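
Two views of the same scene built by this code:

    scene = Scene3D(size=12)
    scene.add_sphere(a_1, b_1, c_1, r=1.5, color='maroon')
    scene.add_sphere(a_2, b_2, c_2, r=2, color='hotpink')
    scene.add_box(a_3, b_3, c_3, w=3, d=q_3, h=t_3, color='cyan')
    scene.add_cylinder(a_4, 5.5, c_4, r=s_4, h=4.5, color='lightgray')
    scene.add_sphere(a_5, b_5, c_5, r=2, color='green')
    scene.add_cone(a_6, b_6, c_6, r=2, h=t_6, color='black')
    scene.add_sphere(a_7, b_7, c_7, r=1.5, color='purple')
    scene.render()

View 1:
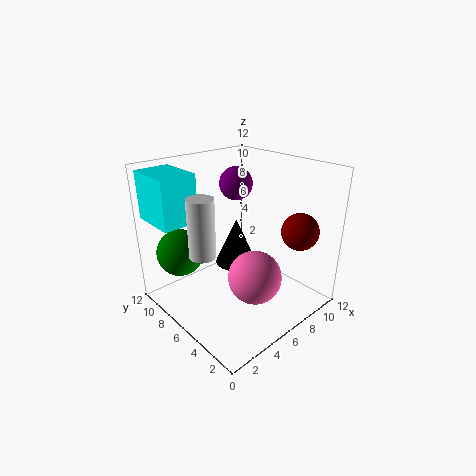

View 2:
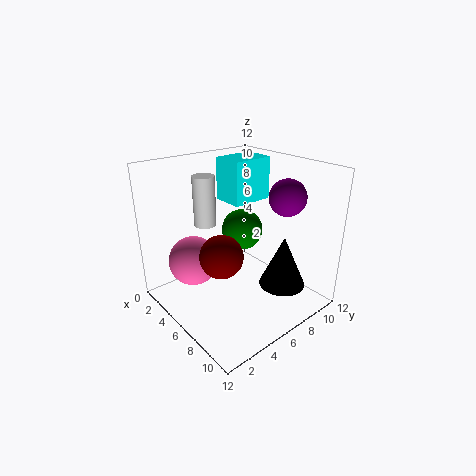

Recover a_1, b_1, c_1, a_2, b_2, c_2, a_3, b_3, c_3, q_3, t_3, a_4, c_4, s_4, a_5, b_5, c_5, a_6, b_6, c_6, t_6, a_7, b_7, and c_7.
a_1 = 9; b_1 = 2; c_1 = 7; a_2 = 4.5; b_2 = 2.5; c_2 = 4.5; a_3 = 0.5; b_3 = 8; c_3 = 7.5; q_3 = 4; t_3 = 4; a_4 = 2; c_4 = 6; s_4 = 1; a_5 = 2.5; b_5 = 9.5; c_5 = 4.5; a_6 = 8.5; b_6 = 9; c_6 = 1.5; t_6 = 4.5; a_7 = 8.5; b_7 = 9; c_7 = 9.5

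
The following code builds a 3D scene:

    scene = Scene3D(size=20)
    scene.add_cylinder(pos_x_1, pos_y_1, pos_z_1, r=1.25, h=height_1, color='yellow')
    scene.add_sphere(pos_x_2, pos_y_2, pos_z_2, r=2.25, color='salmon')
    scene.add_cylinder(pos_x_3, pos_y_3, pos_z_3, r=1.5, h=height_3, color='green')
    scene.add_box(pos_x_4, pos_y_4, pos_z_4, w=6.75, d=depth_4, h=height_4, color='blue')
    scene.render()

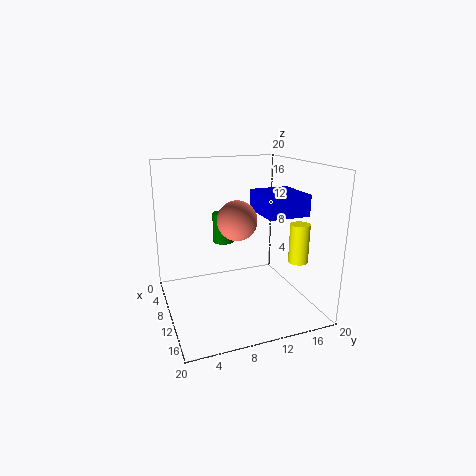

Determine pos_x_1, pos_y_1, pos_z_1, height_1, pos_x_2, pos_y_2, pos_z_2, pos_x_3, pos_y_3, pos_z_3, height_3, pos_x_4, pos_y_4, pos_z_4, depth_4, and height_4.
pos_x_1 = 16.5, pos_y_1 = 15.75, pos_z_1 = 8.25, height_1 = 5, pos_x_2 = 17, pos_y_2 = 7.25, pos_z_2 = 14.75, pos_x_3 = 7.25, pos_y_3 = 8.75, pos_z_3 = 8.75, height_3 = 4.25, pos_x_4 = 6.5, pos_y_4 = 13.25, pos_z_4 = 13, depth_4 = 6, height_4 = 3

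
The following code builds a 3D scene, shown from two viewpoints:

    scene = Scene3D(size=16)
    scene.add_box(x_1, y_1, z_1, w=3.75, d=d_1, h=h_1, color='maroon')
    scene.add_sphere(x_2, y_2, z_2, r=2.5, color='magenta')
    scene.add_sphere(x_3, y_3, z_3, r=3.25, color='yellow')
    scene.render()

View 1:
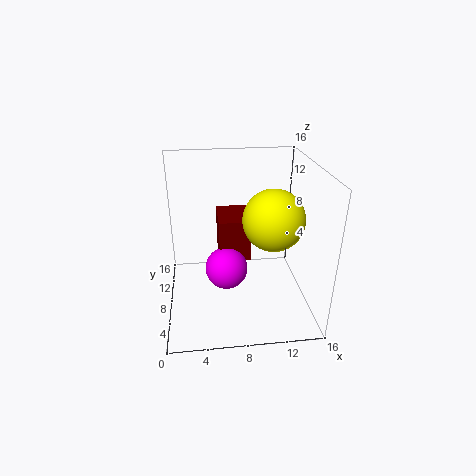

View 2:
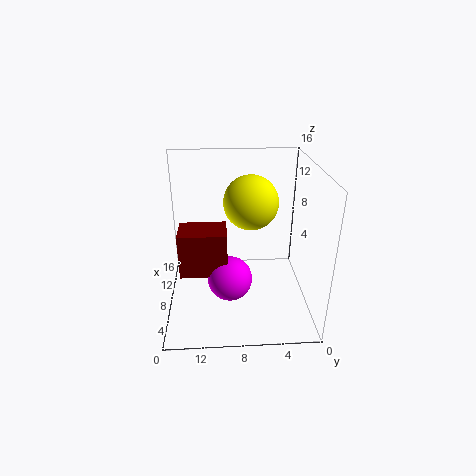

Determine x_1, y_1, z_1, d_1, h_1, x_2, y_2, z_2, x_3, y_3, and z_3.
x_1 = 6; y_1 = 9.25; z_1 = 4.25; d_1 = 5.25; h_1 = 5; x_2 = 6.75; y_2 = 9; z_2 = 3.5; x_3 = 11.5; y_3 = 6.25; z_3 = 10.75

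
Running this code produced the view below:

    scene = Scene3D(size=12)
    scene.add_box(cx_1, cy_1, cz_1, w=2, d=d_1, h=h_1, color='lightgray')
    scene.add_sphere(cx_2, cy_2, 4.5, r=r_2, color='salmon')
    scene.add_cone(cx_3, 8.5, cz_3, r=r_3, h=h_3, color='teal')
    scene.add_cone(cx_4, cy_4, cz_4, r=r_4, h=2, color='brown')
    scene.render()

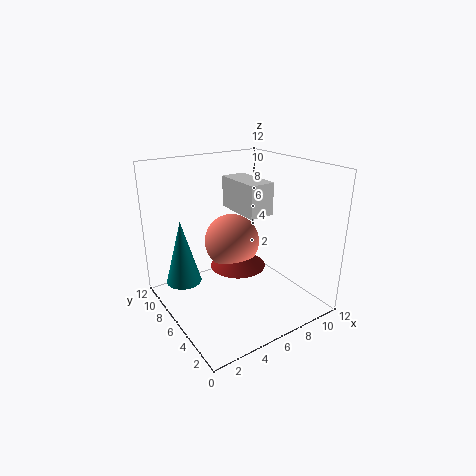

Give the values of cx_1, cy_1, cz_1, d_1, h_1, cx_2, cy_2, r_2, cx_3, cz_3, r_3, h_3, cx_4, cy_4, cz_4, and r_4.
cx_1 = 5.5, cy_1 = 3.5, cz_1 = 8.5, d_1 = 4, h_1 = 2.5, cx_2 = 7, cy_2 = 8.5, r_2 = 2.5, cx_3 = 2, cz_3 = 2, r_3 = 1.5, h_3 = 5.5, cx_4 = 7, cy_4 = 7.5, cz_4 = 2.5, r_4 = 2.5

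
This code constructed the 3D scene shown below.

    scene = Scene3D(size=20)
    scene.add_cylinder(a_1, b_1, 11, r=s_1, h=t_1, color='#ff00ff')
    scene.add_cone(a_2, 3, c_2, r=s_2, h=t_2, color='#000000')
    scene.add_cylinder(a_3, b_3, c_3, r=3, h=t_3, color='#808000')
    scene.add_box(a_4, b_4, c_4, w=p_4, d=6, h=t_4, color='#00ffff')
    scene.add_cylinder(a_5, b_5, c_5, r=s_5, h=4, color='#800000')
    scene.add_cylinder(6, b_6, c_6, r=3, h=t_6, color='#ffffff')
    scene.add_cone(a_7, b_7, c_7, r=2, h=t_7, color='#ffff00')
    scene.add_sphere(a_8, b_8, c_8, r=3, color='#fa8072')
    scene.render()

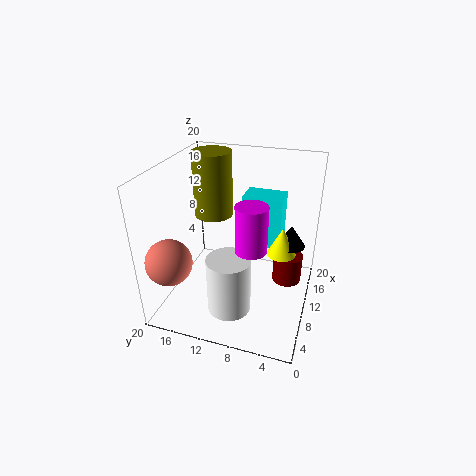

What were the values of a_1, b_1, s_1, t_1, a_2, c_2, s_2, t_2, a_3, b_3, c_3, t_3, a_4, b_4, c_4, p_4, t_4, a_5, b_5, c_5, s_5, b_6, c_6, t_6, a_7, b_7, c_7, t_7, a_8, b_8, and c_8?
a_1 = 6; b_1 = 7; s_1 = 2; t_1 = 6; a_2 = 12; c_2 = 9; s_2 = 2; t_2 = 3; a_3 = 16; b_3 = 16; c_3 = 10; t_3 = 10; a_4 = 15; b_4 = 5; c_4 = 6; p_4 = 4; t_4 = 8; a_5 = 11; b_5 = 3; c_5 = 4; s_5 = 2; b_6 = 10; c_6 = 1; t_6 = 8; a_7 = 11; b_7 = 4; c_7 = 8; t_7 = 4; a_8 = 3; b_8 = 17; c_8 = 9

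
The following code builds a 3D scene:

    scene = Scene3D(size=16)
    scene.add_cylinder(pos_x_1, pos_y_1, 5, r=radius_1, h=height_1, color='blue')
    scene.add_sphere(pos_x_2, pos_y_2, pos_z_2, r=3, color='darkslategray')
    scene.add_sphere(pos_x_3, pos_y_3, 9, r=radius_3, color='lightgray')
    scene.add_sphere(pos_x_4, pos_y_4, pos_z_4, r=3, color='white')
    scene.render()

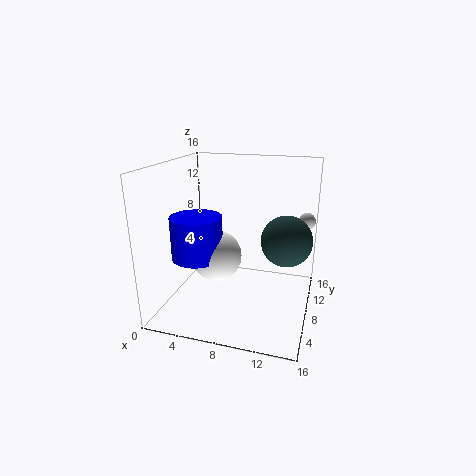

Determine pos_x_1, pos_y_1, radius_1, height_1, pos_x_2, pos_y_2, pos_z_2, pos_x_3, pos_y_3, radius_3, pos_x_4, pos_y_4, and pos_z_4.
pos_x_1 = 3
pos_y_1 = 8
radius_1 = 3
height_1 = 5
pos_x_2 = 13
pos_y_2 = 11
pos_z_2 = 7
pos_x_3 = 15
pos_y_3 = 13
radius_3 = 1
pos_x_4 = 5
pos_y_4 = 9
pos_z_4 = 5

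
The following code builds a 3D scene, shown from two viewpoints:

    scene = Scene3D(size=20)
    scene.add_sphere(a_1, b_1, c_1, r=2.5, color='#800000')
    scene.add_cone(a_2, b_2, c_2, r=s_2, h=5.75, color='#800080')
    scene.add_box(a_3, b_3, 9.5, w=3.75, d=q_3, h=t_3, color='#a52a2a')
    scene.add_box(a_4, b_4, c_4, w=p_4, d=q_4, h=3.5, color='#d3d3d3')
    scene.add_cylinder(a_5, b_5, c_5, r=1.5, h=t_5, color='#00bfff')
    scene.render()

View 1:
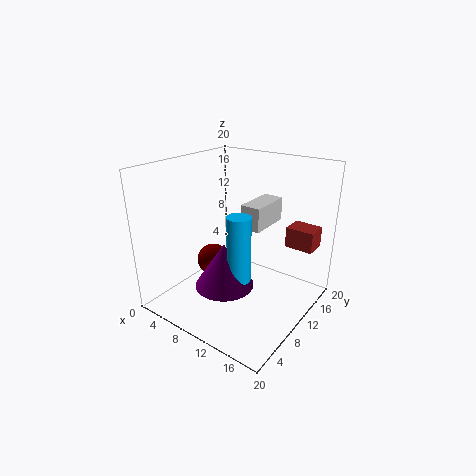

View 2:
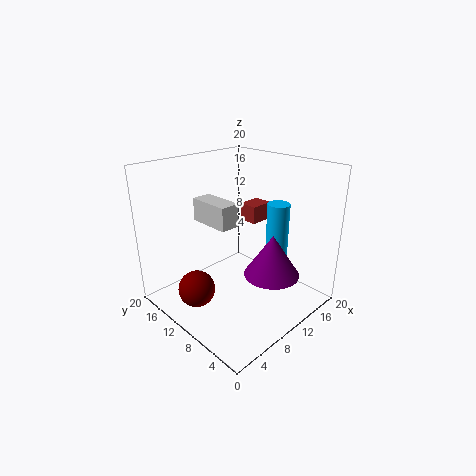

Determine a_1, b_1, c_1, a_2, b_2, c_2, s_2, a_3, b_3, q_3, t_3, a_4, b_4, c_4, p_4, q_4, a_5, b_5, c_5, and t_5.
a_1 = 3.75
b_1 = 11.75
c_1 = 3.75
a_2 = 11.5
b_2 = 5
c_2 = 5.75
s_2 = 3.75
a_3 = 16
b_3 = 12.5
q_3 = 3
t_3 = 2.75
a_4 = 9
b_4 = 12
c_4 = 10.5
p_4 = 3
q_4 = 6.5
a_5 = 13.25
b_5 = 5.75
c_5 = 6.75
t_5 = 8.5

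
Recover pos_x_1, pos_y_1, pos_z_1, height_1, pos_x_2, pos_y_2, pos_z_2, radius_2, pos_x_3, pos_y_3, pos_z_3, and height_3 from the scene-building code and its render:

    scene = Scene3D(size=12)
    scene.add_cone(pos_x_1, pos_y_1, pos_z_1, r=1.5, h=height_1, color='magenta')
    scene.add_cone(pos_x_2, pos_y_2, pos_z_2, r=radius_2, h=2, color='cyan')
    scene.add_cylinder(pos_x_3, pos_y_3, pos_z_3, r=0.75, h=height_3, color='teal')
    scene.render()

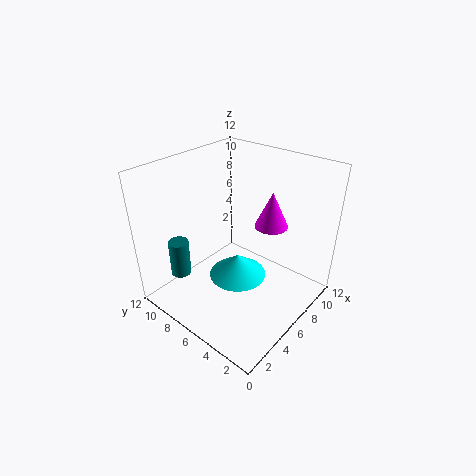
pos_x_1 = 9.75; pos_y_1 = 5.25; pos_z_1 = 5.75; height_1 = 3.25; pos_x_2 = 6.25; pos_y_2 = 6.25; pos_z_2 = 2; radius_2 = 2.5; pos_x_3 = 1; pos_y_3 = 7.5; pos_z_3 = 4.75; height_3 = 2.75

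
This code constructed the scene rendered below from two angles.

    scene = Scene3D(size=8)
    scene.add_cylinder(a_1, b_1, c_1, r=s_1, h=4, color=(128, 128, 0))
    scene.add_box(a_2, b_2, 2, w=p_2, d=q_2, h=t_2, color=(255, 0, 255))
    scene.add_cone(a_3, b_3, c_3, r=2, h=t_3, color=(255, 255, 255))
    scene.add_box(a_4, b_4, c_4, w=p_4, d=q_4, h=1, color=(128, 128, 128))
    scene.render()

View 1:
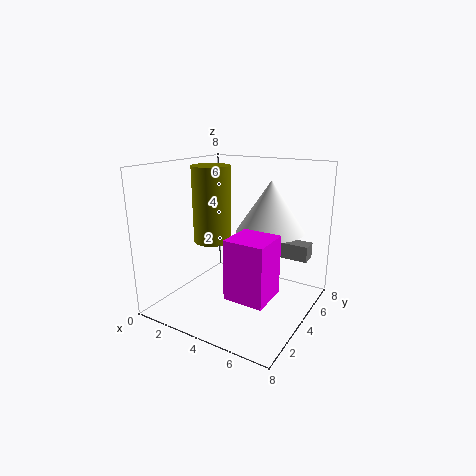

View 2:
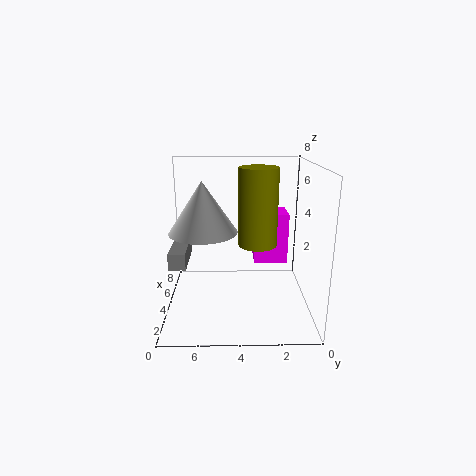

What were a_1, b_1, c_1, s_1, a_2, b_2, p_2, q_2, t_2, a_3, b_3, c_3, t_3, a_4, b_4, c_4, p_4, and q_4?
a_1 = 3, b_1 = 3, c_1 = 4, s_1 = 1, a_2 = 5, b_2 = 1, p_2 = 2, q_2 = 2, t_2 = 3, a_3 = 5, b_3 = 6, c_3 = 4, t_3 = 3, a_4 = 4, b_4 = 7, c_4 = 2, p_4 = 3, q_4 = 1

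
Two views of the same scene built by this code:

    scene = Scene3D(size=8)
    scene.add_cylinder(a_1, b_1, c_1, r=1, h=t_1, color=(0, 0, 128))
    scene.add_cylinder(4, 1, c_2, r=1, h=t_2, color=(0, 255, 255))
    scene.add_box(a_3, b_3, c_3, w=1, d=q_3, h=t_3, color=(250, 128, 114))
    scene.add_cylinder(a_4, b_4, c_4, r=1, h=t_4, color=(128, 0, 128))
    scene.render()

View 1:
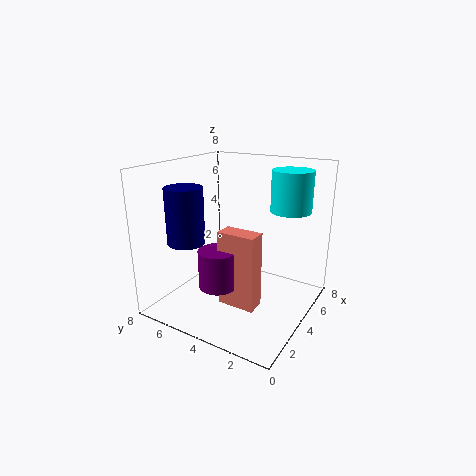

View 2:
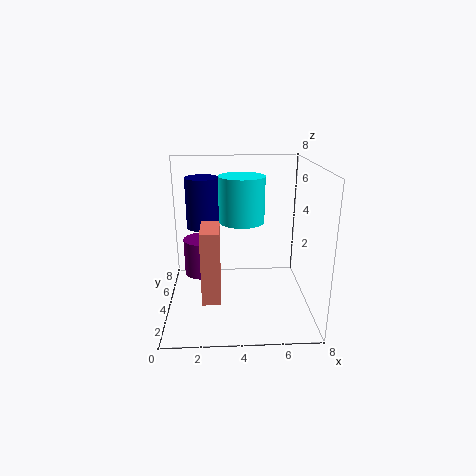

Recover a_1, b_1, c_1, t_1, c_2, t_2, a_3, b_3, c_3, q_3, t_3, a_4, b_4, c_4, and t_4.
a_1 = 2, b_1 = 6, c_1 = 4, t_1 = 3, c_2 = 6, t_2 = 2, a_3 = 2, b_3 = 2, c_3 = 1, q_3 = 2, t_3 = 4, a_4 = 2, b_4 = 4, c_4 = 2, t_4 = 2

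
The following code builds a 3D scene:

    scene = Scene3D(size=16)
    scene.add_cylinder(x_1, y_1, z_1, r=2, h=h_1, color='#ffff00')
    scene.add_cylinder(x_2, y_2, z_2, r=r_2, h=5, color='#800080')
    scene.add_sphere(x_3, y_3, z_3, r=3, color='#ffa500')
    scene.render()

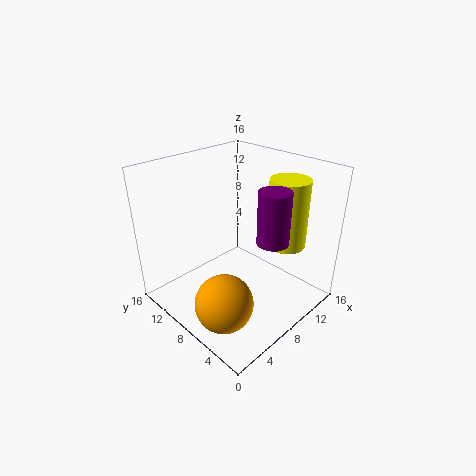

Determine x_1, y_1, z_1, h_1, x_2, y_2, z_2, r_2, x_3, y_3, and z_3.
x_1 = 10, y_1 = 3, z_1 = 8.5, h_1 = 7, x_2 = 6.5, y_2 = 2, z_2 = 10.5, r_2 = 1.5, x_3 = 3, y_3 = 5, z_3 = 3.5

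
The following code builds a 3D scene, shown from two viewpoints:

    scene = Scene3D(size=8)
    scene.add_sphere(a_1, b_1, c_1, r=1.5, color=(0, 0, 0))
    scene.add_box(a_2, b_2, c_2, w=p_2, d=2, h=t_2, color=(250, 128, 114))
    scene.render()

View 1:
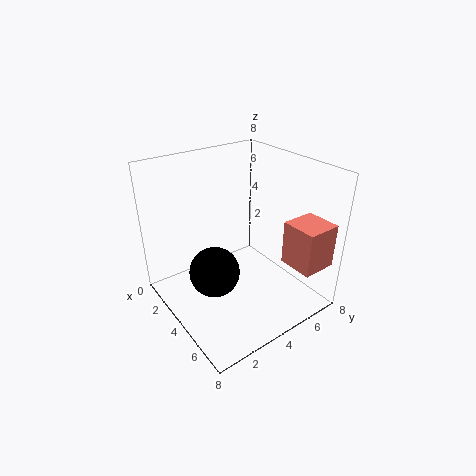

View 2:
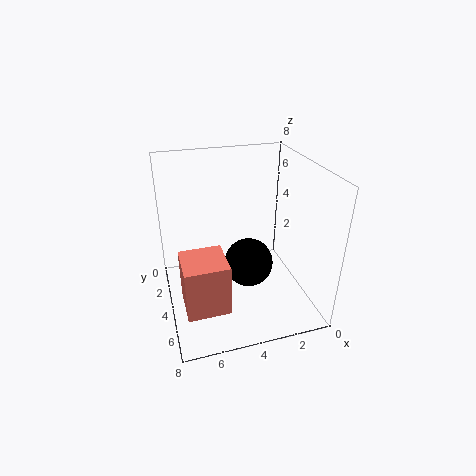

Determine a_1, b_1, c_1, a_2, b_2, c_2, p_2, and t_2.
a_1 = 3
b_1 = 3
c_1 = 1.5
a_2 = 5.5
b_2 = 6
c_2 = 2.5
p_2 = 2
t_2 = 2.5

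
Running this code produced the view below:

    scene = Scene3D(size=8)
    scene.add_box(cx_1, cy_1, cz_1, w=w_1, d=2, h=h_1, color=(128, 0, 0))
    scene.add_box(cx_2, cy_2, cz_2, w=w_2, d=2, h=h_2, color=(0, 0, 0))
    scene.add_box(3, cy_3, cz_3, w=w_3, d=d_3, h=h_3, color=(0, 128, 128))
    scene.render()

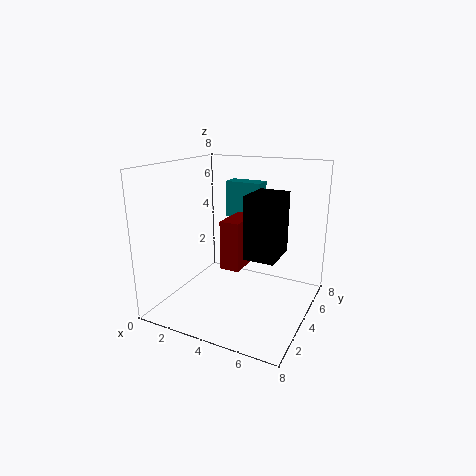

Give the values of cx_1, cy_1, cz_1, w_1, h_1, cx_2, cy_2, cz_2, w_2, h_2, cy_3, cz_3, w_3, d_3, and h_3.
cx_1 = 4; cy_1 = 2; cz_1 = 3; w_1 = 1; h_1 = 2.5; cx_2 = 5.5; cy_2 = 1.5; cz_2 = 4; w_2 = 1.5; h_2 = 3; cy_3 = 4.5; cz_3 = 5; w_3 = 2; d_3 = 1; h_3 = 2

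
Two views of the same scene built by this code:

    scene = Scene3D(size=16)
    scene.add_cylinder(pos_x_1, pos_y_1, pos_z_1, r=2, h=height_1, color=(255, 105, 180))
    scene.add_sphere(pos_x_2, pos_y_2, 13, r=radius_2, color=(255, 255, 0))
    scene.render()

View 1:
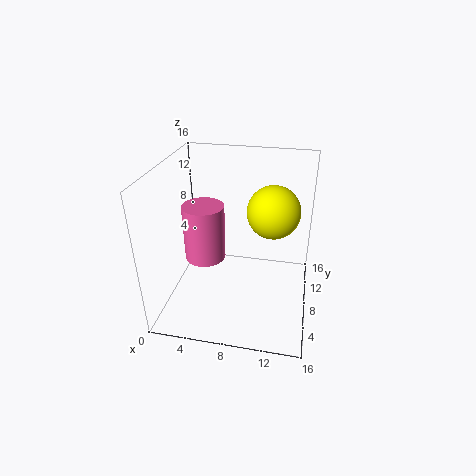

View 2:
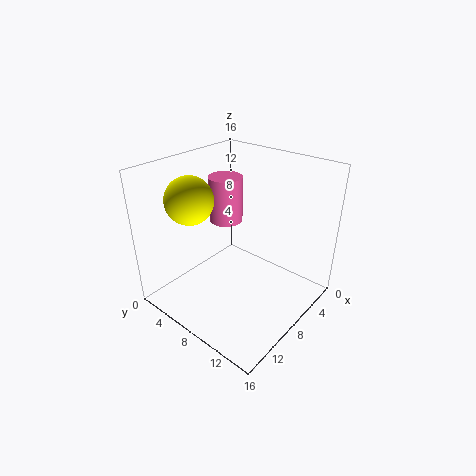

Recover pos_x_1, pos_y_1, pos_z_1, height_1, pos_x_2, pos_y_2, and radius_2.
pos_x_1 = 5.5; pos_y_1 = 4; pos_z_1 = 8; height_1 = 5.5; pos_x_2 = 12; pos_y_2 = 5; radius_2 = 2.5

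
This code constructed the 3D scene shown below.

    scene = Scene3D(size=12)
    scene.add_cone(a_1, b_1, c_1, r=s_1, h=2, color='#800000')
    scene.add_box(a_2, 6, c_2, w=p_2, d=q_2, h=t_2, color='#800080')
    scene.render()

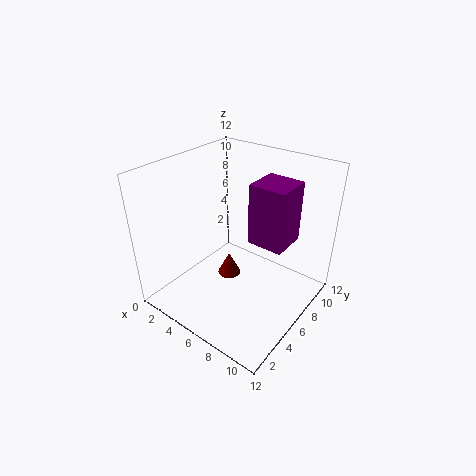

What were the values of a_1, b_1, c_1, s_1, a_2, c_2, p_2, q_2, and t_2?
a_1 = 5
b_1 = 6
c_1 = 2
s_1 = 1
a_2 = 7
c_2 = 6
p_2 = 3
q_2 = 3
t_2 = 5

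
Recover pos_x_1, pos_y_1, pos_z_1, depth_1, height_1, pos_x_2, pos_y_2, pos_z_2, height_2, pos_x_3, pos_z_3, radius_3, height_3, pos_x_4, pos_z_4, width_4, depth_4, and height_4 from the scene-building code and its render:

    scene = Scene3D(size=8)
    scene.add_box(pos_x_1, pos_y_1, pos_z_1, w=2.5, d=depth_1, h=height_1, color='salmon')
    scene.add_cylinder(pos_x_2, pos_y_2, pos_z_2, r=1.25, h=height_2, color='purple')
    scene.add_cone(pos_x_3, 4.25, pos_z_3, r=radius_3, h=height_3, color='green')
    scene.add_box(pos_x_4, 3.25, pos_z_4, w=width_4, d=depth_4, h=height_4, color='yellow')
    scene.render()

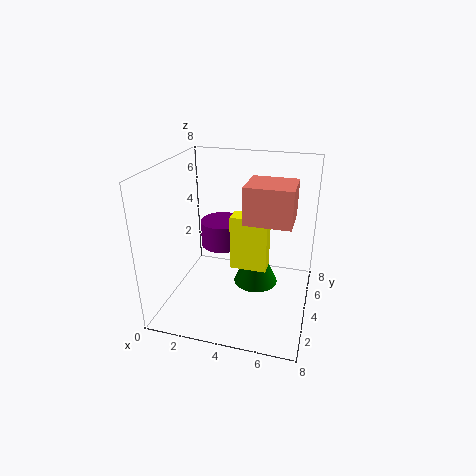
pos_x_1 = 4.5, pos_y_1 = 3, pos_z_1 = 5.25, depth_1 = 2.25, height_1 = 2, pos_x_2 = 2.75, pos_y_2 = 5, pos_z_2 = 3, height_2 = 1.5, pos_x_3 = 5, pos_z_3 = 1.25, radius_3 = 1.25, height_3 = 2.75, pos_x_4 = 3.75, pos_z_4 = 2.5, width_4 = 2, depth_4 = 1, height_4 = 3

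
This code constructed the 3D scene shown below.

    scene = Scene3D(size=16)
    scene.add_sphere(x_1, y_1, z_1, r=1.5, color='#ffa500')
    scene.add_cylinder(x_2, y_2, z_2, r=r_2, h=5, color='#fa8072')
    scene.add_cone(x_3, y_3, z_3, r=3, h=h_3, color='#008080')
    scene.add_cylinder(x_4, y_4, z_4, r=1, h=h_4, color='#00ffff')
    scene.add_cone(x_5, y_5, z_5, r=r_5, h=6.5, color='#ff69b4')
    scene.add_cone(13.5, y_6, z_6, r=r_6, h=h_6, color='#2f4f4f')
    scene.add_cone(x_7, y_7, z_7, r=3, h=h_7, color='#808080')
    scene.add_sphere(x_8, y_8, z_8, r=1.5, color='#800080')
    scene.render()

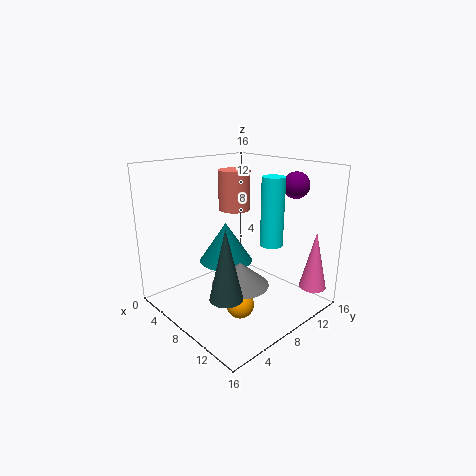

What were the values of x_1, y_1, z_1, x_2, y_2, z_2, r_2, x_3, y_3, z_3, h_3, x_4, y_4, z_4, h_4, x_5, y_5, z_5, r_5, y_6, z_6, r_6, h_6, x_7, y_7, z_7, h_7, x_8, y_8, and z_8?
x_1 = 10.5
y_1 = 6
z_1 = 1.5
x_2 = 3
y_2 = 12
z_2 = 9.5
r_2 = 2
x_3 = 6.5
y_3 = 7.5
z_3 = 5
h_3 = 4.5
x_4 = 15
y_4 = 5.5
z_4 = 10
h_4 = 6
x_5 = 14.5
y_5 = 13.5
z_5 = 2.5
r_5 = 1.5
y_6 = 1.5
z_6 = 5.5
r_6 = 1.5
h_6 = 6.5
x_7 = 10.5
y_7 = 6
z_7 = 4
h_7 = 2.5
x_8 = 11
y_8 = 14
z_8 = 13.5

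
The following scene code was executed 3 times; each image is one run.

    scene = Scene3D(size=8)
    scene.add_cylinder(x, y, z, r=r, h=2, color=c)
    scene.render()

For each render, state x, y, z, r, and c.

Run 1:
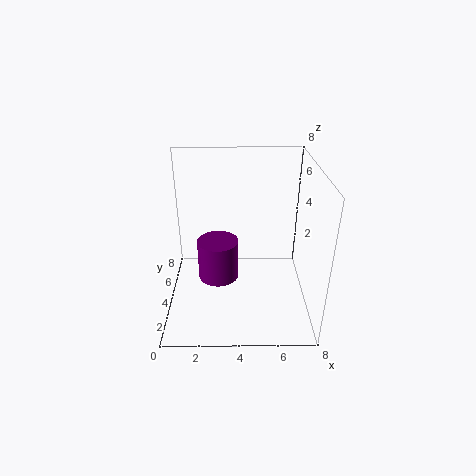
x = 3, y = 2, z = 3, r = 1, c = 'purple'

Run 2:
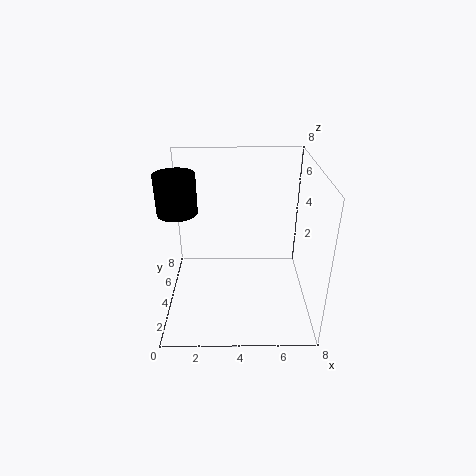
x = 1, y = 3, z = 6, r = 1, c = 'black'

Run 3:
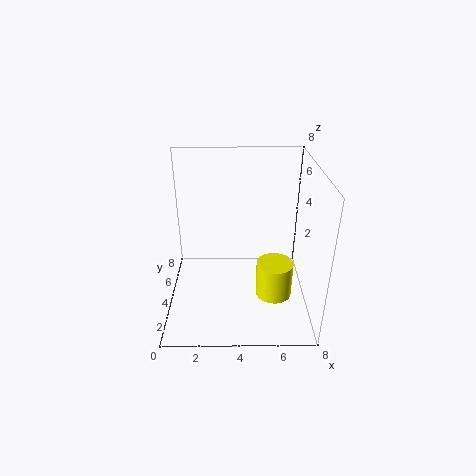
x = 6, y = 3, z = 1, r = 1, c = 'yellow'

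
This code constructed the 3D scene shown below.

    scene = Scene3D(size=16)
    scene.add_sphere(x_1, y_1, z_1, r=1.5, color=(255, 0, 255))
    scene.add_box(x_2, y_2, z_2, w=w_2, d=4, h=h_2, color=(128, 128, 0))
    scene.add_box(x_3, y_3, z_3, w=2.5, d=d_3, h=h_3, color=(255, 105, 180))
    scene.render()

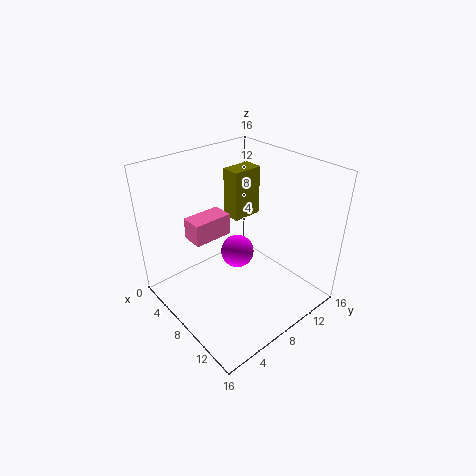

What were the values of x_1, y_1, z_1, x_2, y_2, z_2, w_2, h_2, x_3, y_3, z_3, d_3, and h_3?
x_1 = 12; y_1 = 4.5; z_1 = 10; x_2 = 0.5; y_2 = 12; z_2 = 6.5; w_2 = 2.5; h_2 = 6.5; x_3 = 3.5; y_3 = 4; z_3 = 7.5; d_3 = 4.5; h_3 = 2.5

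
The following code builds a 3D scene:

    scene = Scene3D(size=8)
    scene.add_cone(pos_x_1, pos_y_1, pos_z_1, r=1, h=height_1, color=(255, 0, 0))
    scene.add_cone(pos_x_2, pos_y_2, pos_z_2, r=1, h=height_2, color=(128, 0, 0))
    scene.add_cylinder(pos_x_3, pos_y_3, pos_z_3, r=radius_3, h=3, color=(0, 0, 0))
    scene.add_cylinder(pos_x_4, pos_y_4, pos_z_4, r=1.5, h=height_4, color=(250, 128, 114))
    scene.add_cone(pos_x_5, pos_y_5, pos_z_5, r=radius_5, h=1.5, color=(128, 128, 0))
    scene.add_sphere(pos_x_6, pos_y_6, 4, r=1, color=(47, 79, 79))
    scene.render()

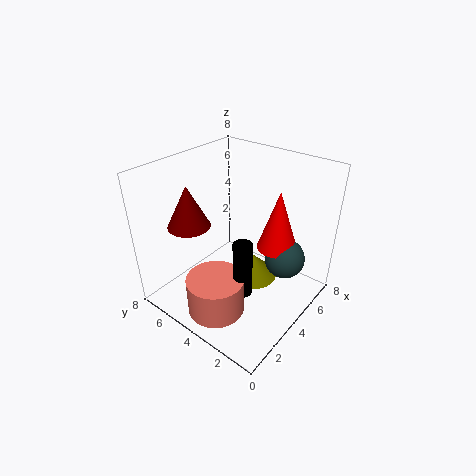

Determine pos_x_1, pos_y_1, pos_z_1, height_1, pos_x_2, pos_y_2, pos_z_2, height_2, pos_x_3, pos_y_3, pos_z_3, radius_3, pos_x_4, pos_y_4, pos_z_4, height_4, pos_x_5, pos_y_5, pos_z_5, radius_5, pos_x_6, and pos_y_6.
pos_x_1 = 4
pos_y_1 = 1.5
pos_z_1 = 4.5
height_1 = 3
pos_x_2 = 1
pos_y_2 = 4.5
pos_z_2 = 6
height_2 = 2
pos_x_3 = 2.5
pos_y_3 = 2.5
pos_z_3 = 2
radius_3 = 0.5
pos_x_4 = 1.5
pos_y_4 = 3.5
pos_z_4 = 1
height_4 = 2
pos_x_5 = 5.5
pos_y_5 = 4
pos_z_5 = 0.5
radius_5 = 1.5
pos_x_6 = 4
pos_y_6 = 1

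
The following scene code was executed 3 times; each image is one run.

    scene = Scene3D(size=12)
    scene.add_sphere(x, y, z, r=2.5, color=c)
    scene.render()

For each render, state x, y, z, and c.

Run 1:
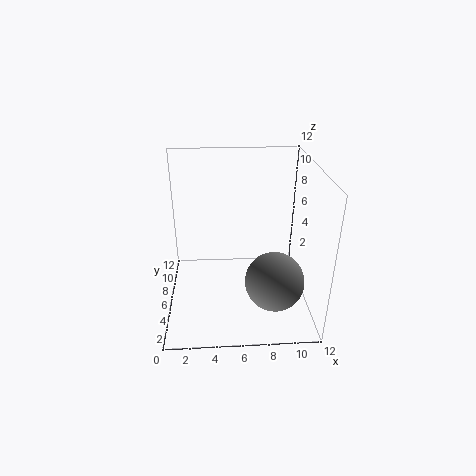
x = 9, y = 4.5, z = 2.5, c = 'gray'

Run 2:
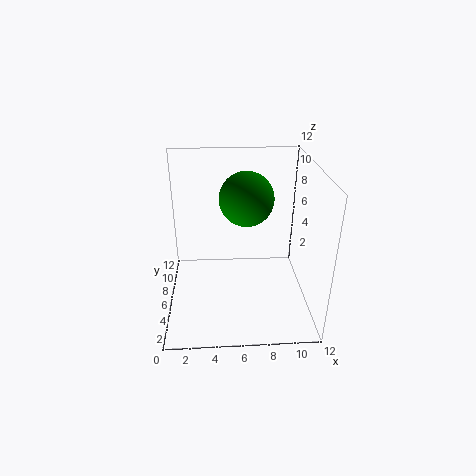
x = 7, y = 9.5, z = 8, c = 'green'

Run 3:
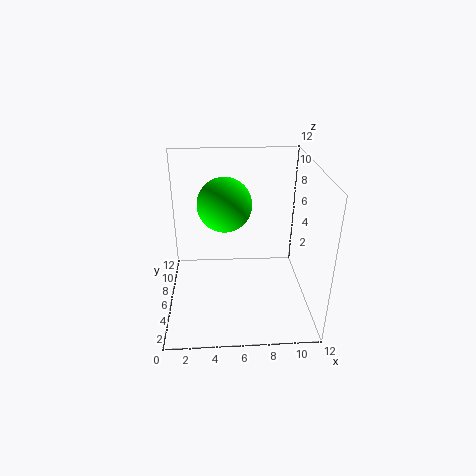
x = 5, y = 9.5, z = 7.5, c = 'lime'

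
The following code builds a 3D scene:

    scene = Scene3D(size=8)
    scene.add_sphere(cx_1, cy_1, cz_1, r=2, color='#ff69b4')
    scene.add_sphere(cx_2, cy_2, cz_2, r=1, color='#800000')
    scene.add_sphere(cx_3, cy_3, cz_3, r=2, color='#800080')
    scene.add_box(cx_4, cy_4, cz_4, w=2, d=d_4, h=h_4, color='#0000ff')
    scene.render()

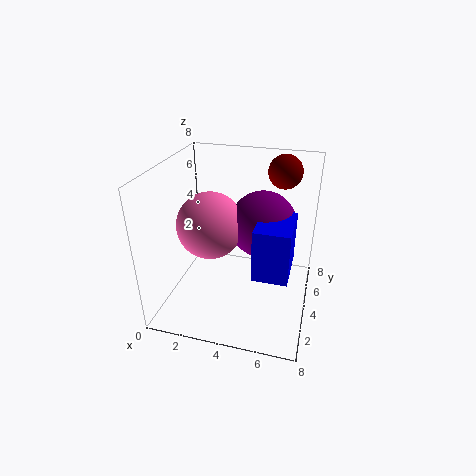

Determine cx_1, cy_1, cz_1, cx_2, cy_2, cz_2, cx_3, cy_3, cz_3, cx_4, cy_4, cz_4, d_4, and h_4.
cx_1 = 2; cy_1 = 5; cz_1 = 4; cx_2 = 6; cy_2 = 7; cz_2 = 7; cx_3 = 5; cy_3 = 6; cz_3 = 4; cx_4 = 5; cy_4 = 3; cz_4 = 2; d_4 = 3; h_4 = 3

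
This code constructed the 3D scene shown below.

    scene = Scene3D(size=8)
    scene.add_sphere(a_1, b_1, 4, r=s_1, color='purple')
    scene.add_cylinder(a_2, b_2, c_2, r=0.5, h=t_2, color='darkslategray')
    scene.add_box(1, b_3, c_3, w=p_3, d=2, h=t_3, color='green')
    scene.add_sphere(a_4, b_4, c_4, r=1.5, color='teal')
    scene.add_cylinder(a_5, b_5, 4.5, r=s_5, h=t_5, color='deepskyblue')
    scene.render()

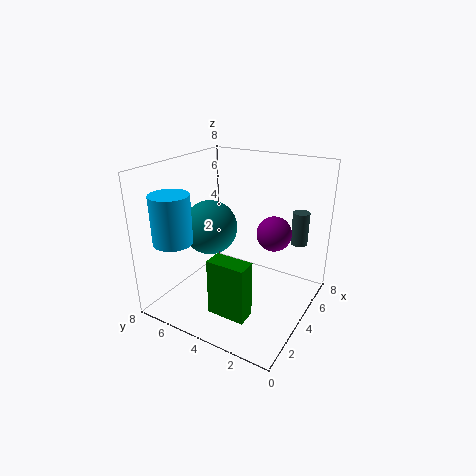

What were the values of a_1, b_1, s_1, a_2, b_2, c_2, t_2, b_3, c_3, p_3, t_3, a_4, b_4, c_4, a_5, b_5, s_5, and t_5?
a_1 = 5.5, b_1 = 2.5, s_1 = 1, a_2 = 7, b_2 = 1.5, c_2 = 3, t_2 = 2, b_3 = 2, c_3 = 1, p_3 = 1, t_3 = 3, a_4 = 3.5, b_4 = 5.5, c_4 = 4.5, a_5 = 1, b_5 = 6, s_5 = 1, t_5 = 2.5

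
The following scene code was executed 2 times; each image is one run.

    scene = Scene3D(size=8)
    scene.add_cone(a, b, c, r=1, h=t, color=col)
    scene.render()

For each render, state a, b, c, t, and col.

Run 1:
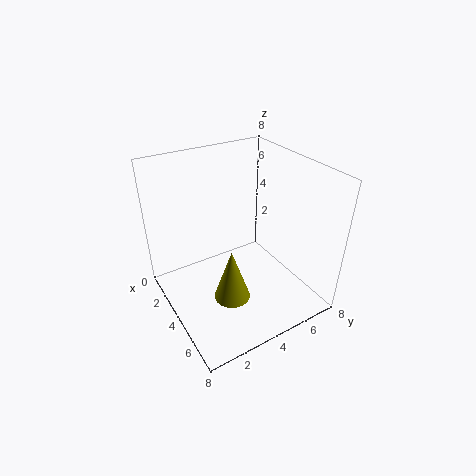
a = 5
b = 3
c = 1
t = 3
col = 'olive'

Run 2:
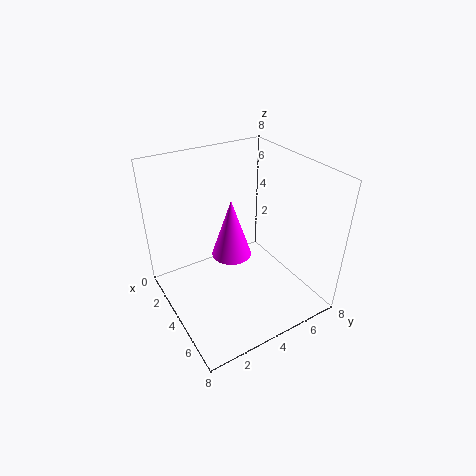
a = 5
b = 3
c = 4
t = 3
col = 'magenta'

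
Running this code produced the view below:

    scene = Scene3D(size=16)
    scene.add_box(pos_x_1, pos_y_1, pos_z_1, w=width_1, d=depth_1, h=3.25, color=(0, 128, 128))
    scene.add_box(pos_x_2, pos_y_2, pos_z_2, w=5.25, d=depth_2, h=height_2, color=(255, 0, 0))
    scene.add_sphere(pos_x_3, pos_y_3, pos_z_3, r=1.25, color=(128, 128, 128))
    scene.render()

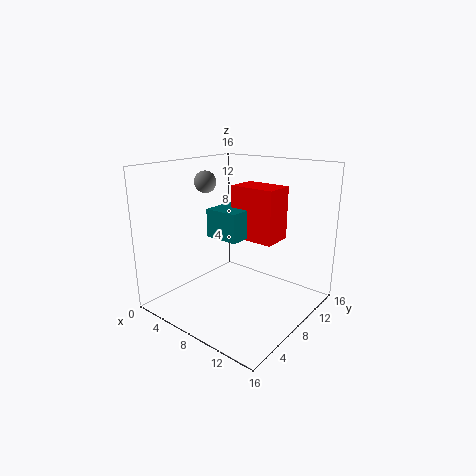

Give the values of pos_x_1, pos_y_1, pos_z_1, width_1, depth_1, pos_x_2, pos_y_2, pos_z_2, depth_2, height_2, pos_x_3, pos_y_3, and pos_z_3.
pos_x_1 = 4.5
pos_y_1 = 6.75
pos_z_1 = 7.75
width_1 = 4
depth_1 = 5.5
pos_x_2 = 6.25
pos_y_2 = 9
pos_z_2 = 7.5
depth_2 = 3.5
height_2 = 6
pos_x_3 = 3.5
pos_y_3 = 7.75
pos_z_3 = 13.75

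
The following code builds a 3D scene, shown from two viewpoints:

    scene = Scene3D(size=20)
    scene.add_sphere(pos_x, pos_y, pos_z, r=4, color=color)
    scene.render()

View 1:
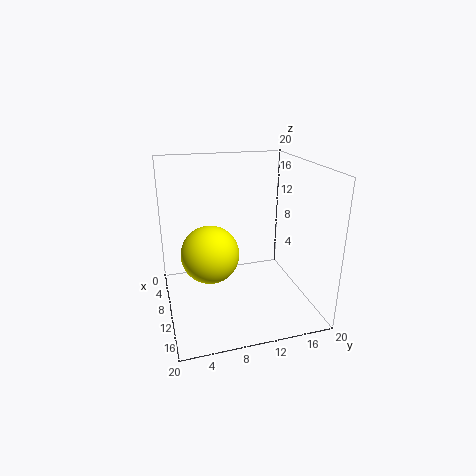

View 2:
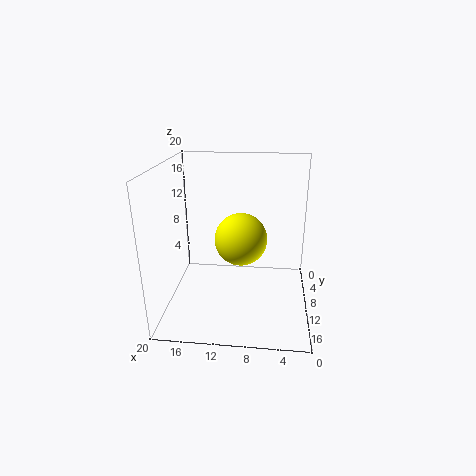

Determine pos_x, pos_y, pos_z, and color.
pos_x = 10
pos_y = 6
pos_z = 8
color = 'yellow'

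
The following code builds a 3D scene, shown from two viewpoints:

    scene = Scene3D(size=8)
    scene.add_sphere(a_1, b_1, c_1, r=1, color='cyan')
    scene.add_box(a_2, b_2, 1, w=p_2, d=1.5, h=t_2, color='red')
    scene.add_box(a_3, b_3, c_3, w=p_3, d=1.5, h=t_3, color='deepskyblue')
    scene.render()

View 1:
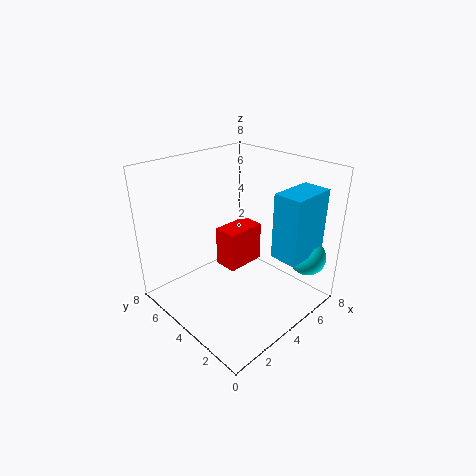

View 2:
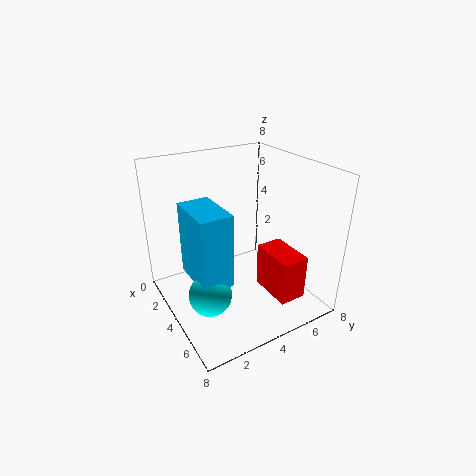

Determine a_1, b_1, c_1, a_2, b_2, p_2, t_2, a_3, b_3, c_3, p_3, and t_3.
a_1 = 6.5
b_1 = 1
c_1 = 3
a_2 = 4.5
b_2 = 5
p_2 = 2.5
t_2 = 2.5
a_3 = 4.5
b_3 = 0.5
c_3 = 3.5
p_3 = 2.5
t_3 = 3.5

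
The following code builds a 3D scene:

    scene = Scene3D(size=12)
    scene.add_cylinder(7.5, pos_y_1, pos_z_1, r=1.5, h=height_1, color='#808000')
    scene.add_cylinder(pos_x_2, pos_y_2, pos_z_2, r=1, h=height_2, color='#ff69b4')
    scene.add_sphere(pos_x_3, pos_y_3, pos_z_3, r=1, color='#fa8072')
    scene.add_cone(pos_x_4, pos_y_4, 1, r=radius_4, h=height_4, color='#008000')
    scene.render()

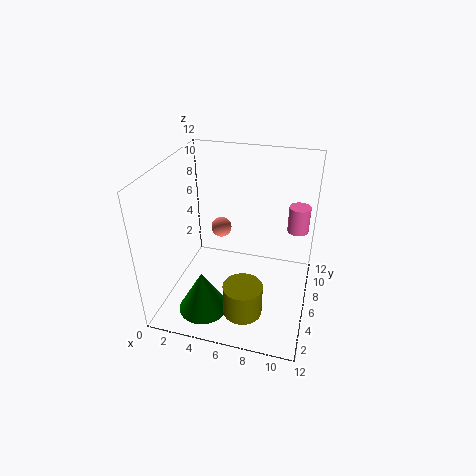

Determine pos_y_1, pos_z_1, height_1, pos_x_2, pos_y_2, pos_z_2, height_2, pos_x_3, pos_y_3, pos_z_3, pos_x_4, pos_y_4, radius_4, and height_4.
pos_y_1 = 2; pos_z_1 = 2; height_1 = 2.5; pos_x_2 = 10.5; pos_y_2 = 11; pos_z_2 = 4.5; height_2 = 2.5; pos_x_3 = 3; pos_y_3 = 10.5; pos_z_3 = 4; pos_x_4 = 4; pos_y_4 = 2.5; radius_4 = 2; height_4 = 3.5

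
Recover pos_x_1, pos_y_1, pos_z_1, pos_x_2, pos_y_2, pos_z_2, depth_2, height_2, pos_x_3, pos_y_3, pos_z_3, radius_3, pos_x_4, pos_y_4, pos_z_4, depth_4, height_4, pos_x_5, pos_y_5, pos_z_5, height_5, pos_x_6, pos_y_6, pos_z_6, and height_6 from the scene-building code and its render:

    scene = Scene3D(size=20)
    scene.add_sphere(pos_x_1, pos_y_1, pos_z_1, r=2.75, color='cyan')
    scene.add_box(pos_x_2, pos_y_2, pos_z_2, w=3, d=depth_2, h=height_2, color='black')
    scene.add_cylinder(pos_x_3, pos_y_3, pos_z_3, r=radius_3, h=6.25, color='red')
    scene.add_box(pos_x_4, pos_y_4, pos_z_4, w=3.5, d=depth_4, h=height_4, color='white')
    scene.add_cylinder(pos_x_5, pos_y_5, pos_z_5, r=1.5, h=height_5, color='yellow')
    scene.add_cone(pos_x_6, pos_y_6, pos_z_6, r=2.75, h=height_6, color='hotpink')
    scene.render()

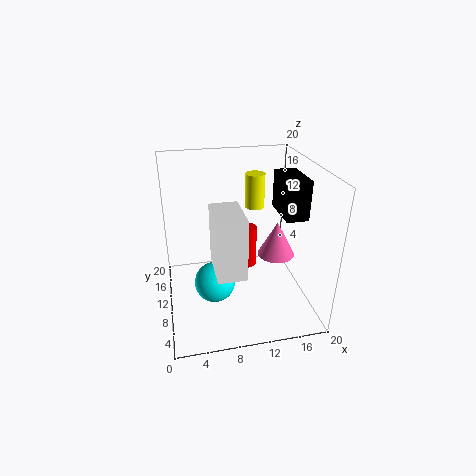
pos_x_1 = 6.25
pos_y_1 = 7.75
pos_z_1 = 4.75
pos_x_2 = 15.5
pos_y_2 = 6.25
pos_z_2 = 13.5
depth_2 = 6
height_2 = 5.25
pos_x_3 = 12
pos_y_3 = 13
pos_z_3 = 3.75
radius_3 = 1.5
pos_x_4 = 5.75
pos_y_4 = 1.25
pos_z_4 = 9.25
depth_4 = 5.75
height_4 = 7.5
pos_x_5 = 14
pos_y_5 = 16.25
pos_z_5 = 11.75
height_5 = 5.25
pos_x_6 = 16.25
pos_y_6 = 11.5
pos_z_6 = 5.75
height_6 = 5.25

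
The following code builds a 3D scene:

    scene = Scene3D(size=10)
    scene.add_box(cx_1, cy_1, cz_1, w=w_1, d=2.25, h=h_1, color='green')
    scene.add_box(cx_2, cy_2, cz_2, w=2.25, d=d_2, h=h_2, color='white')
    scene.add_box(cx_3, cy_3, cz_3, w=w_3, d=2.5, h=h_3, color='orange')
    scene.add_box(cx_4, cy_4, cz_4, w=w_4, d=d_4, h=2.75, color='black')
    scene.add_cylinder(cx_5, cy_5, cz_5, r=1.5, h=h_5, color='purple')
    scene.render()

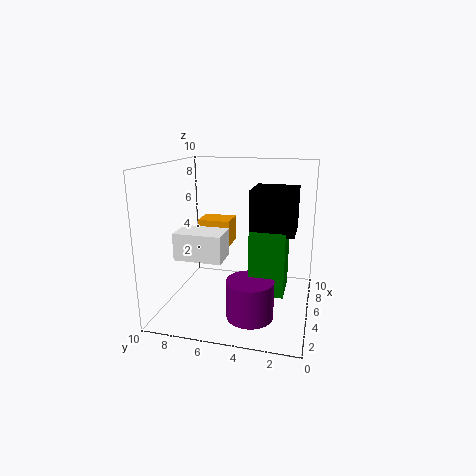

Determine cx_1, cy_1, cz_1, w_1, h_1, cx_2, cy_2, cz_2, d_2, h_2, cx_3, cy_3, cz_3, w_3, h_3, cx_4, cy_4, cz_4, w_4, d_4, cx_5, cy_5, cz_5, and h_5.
cx_1 = 2.75
cy_1 = 1.5
cz_1 = 2
w_1 = 2.5
h_1 = 4.25
cx_2 = 4
cy_2 = 6
cz_2 = 3.25
d_2 = 3.5
h_2 = 2
cx_3 = 7
cy_3 = 6.25
cz_3 = 3.5
w_3 = 2
h_3 = 2
cx_4 = 2.75
cy_4 = 1
cz_4 = 6
w_4 = 2.75
d_4 = 2.75
cx_5 = 2.25
cy_5 = 3.5
cz_5 = 0.75
h_5 = 2.5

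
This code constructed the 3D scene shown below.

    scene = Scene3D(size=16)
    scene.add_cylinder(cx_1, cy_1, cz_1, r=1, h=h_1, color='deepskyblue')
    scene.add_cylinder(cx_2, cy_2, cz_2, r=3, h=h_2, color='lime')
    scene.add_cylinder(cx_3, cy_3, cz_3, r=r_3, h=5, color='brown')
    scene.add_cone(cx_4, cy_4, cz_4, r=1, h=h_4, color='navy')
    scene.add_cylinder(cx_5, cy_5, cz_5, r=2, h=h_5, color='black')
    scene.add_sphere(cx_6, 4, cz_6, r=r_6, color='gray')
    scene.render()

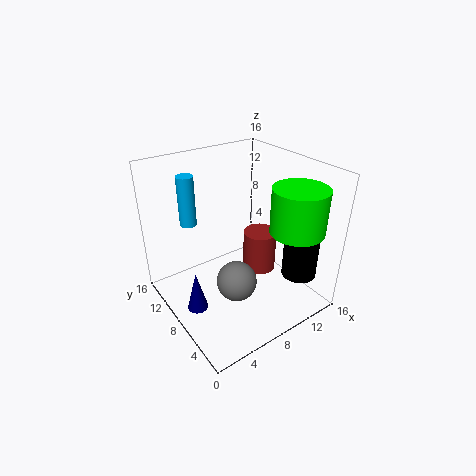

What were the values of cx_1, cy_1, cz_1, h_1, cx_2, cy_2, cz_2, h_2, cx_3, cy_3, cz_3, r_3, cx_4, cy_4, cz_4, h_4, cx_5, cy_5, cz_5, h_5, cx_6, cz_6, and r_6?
cx_1 = 5
cy_1 = 14
cz_1 = 8
h_1 = 6
cx_2 = 13
cy_2 = 4
cz_2 = 9
h_2 = 5
cx_3 = 12
cy_3 = 9
cz_3 = 2
r_3 = 2
cx_4 = 1
cy_4 = 5
cz_4 = 4
h_4 = 4
cx_5 = 14
cy_5 = 4
cz_5 = 3
h_5 = 7
cx_6 = 5
cz_6 = 6
r_6 = 2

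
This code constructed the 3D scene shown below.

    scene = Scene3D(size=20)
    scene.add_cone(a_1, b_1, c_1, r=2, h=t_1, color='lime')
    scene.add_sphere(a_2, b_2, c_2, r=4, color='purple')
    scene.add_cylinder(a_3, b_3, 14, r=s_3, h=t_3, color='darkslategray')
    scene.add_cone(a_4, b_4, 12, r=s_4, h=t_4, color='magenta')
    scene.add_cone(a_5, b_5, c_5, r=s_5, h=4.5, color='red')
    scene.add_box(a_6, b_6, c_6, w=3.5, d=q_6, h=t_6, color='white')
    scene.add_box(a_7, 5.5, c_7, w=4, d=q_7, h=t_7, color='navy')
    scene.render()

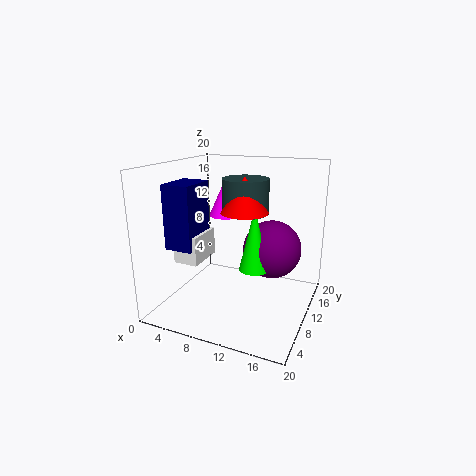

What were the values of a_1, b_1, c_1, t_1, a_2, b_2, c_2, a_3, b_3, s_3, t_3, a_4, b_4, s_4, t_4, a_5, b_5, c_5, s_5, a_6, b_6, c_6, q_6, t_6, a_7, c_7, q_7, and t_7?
a_1 = 13; b_1 = 8.5; c_1 = 6.5; t_1 = 8.5; a_2 = 14.5; b_2 = 11.5; c_2 = 8.5; a_3 = 11.5; b_3 = 9; s_3 = 3; t_3 = 4.5; a_4 = 6.5; b_4 = 13.5; s_4 = 2.5; t_4 = 5.5; a_5 = 12; b_5 = 7.5; c_5 = 14.5; s_5 = 3; a_6 = 2; b_6 = 6; c_6 = 6.5; q_6 = 5.5; t_6 = 4; a_7 = 1; c_7 = 8.5; q_7 = 5.5; t_7 = 9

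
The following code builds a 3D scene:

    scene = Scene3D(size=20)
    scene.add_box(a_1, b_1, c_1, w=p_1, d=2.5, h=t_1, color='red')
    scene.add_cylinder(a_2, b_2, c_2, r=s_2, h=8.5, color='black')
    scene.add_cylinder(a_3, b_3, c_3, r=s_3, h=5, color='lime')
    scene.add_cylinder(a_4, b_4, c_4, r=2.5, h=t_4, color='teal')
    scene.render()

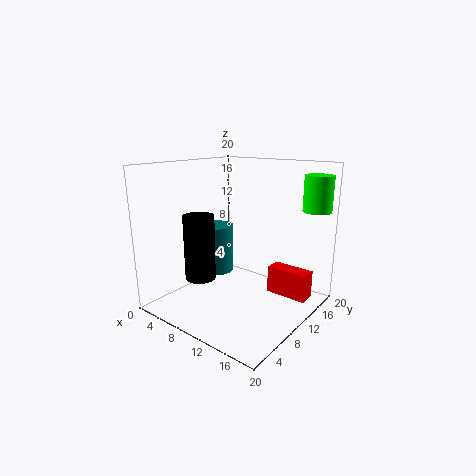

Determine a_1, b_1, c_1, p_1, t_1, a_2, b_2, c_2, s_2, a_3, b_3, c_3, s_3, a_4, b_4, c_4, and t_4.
a_1 = 12.5, b_1 = 14, c_1 = 1, p_1 = 6, t_1 = 4, a_2 = 8, b_2 = 4.5, c_2 = 5.5, s_2 = 2, a_3 = 18, b_3 = 17.5, c_3 = 13.5, s_3 = 2, a_4 = 5.5, b_4 = 10.5, c_4 = 4, t_4 = 7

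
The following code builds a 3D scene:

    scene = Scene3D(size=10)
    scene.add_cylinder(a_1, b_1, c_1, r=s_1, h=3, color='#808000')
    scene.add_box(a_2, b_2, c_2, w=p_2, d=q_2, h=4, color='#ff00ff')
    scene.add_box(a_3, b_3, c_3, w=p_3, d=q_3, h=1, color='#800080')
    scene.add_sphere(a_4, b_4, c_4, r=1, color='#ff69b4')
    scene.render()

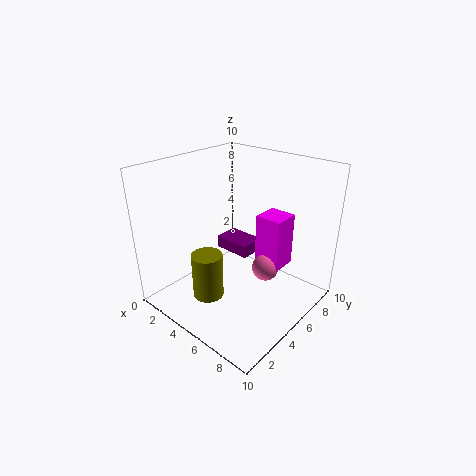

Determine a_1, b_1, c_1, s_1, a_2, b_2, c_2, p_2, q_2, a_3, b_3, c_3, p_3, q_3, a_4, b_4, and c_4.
a_1 = 5, b_1 = 2, c_1 = 2, s_1 = 1, a_2 = 5, b_2 = 7, c_2 = 2, p_2 = 2, q_2 = 2, a_3 = 1, b_3 = 7, c_3 = 2, p_3 = 3, q_3 = 2, a_4 = 6, b_4 = 7, c_4 = 2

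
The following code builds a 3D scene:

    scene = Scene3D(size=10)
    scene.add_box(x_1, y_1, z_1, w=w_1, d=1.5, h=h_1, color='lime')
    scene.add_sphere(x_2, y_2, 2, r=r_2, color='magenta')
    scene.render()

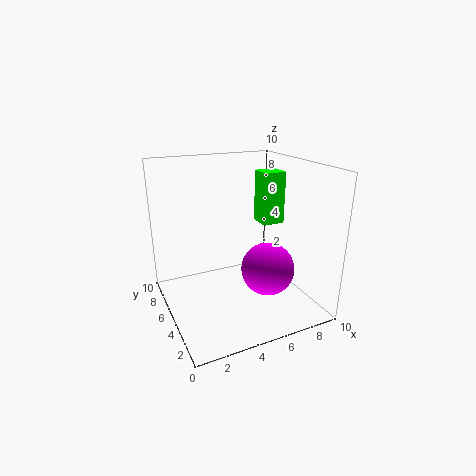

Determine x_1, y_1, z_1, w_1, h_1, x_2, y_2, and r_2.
x_1 = 6.5; y_1 = 4; z_1 = 6; w_1 = 1.5; h_1 = 3.5; x_2 = 7.5; y_2 = 5; r_2 = 2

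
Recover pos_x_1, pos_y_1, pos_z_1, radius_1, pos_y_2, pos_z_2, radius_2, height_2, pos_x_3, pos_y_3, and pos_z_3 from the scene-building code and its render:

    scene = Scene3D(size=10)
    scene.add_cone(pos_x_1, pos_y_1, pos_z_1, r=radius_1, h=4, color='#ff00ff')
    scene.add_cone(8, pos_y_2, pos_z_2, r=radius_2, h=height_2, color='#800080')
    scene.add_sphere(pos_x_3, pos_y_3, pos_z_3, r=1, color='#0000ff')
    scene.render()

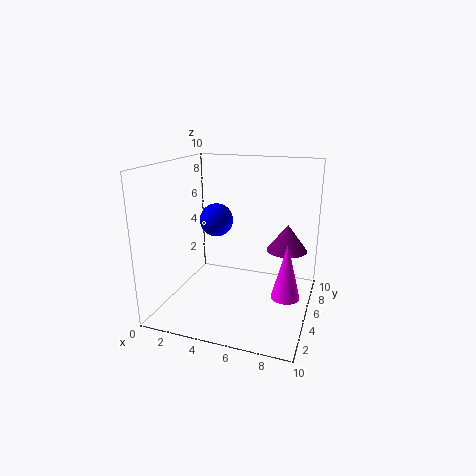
pos_x_1 = 8.5; pos_y_1 = 5; pos_z_1 = 1; radius_1 = 1; pos_y_2 = 7.5; pos_z_2 = 3.5; radius_2 = 1.5; height_2 = 2; pos_x_3 = 4.5; pos_y_3 = 2.5; pos_z_3 = 7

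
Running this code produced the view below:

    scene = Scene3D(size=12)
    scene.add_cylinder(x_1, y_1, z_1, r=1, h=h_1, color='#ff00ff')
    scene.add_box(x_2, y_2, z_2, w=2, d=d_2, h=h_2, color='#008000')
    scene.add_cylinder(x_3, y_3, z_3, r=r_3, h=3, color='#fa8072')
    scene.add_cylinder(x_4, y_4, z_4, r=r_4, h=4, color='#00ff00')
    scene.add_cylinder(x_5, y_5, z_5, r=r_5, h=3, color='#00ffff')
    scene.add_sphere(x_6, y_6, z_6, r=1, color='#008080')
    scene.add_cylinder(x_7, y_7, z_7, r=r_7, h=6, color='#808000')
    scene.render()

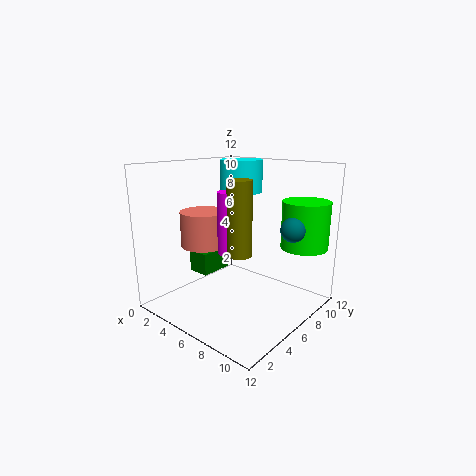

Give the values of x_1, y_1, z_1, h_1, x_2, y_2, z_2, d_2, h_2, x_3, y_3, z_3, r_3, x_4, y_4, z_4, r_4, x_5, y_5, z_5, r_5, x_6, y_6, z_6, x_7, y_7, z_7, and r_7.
x_1 = 6, y_1 = 5, z_1 = 5, h_1 = 5, x_2 = 1, y_2 = 5, z_2 = 2, d_2 = 3, h_2 = 2, x_3 = 3, y_3 = 5, z_3 = 5, r_3 = 2, x_4 = 10, y_4 = 10, z_4 = 5, r_4 = 2, x_5 = 3, y_5 = 10, z_5 = 9, r_5 = 2, x_6 = 10, y_6 = 8, z_6 = 7, x_7 = 7, y_7 = 5, z_7 = 5, r_7 = 1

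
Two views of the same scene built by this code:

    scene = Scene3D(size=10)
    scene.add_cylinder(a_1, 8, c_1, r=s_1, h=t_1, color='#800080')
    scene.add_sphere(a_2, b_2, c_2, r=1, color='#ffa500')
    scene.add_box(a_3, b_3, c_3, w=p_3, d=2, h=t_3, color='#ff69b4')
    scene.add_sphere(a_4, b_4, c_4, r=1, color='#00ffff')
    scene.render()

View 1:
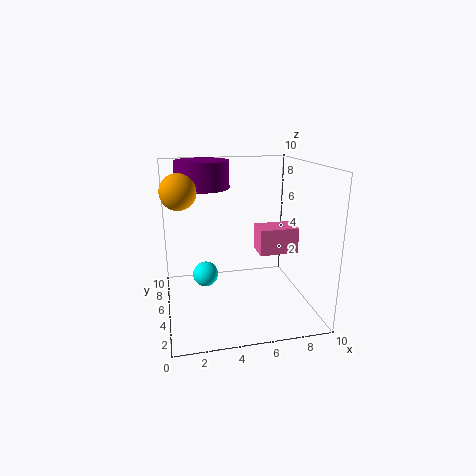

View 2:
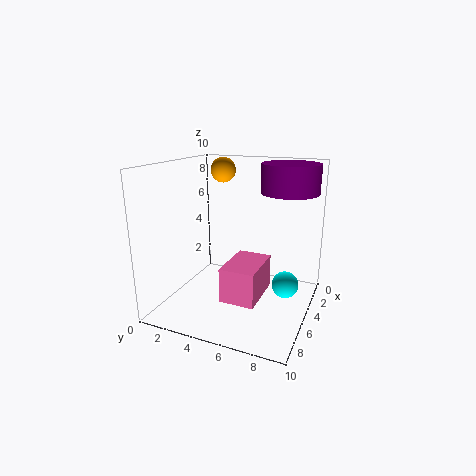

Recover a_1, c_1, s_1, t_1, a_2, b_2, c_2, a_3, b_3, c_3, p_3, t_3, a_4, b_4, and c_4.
a_1 = 3; c_1 = 8; s_1 = 2; t_1 = 2; a_2 = 1; b_2 = 2; c_2 = 9; a_3 = 7; b_3 = 6; c_3 = 3; p_3 = 3; t_3 = 2; a_4 = 3; b_4 = 8; c_4 = 1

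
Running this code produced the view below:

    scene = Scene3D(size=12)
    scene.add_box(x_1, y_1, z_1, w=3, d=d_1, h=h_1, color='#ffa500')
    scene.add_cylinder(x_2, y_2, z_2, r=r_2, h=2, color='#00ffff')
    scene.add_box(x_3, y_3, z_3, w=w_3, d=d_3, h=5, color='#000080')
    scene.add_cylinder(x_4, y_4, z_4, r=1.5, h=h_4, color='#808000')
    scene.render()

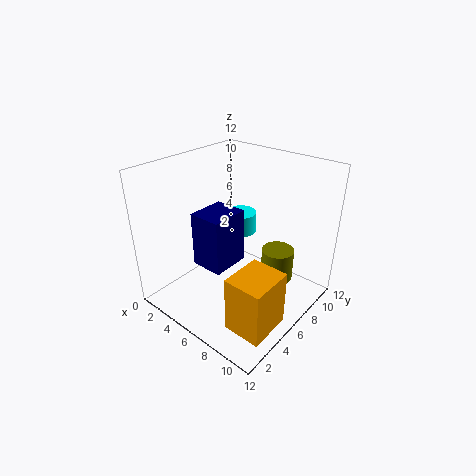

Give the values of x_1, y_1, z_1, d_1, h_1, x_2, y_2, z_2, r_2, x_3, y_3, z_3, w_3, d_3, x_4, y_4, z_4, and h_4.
x_1 = 8.5, y_1 = 1.5, z_1 = 1, d_1 = 3.5, h_1 = 4.5, x_2 = 3, y_2 = 10, z_2 = 4, r_2 = 1.5, x_3 = 2, y_3 = 4.5, z_3 = 2.5, w_3 = 3, d_3 = 3.5, x_4 = 7.5, y_4 = 10, z_4 = 0.5, h_4 = 3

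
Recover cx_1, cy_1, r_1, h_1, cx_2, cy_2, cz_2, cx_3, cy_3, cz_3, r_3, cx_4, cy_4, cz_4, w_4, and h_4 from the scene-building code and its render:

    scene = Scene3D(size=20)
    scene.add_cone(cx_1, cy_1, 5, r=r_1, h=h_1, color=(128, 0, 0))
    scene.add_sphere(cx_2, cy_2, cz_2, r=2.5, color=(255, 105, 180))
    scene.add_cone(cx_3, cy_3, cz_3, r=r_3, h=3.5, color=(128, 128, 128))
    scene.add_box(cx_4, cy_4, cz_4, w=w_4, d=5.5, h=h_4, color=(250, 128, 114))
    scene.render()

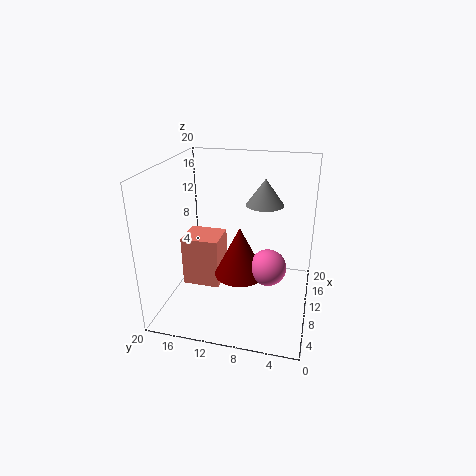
cx_1 = 9; cy_1 = 9.5; r_1 = 3.5; h_1 = 7; cx_2 = 9; cy_2 = 5.5; cz_2 = 6.5; cx_3 = 10.5; cy_3 = 6.5; cz_3 = 15; r_3 = 2.5; cx_4 = 9.5; cy_4 = 13; cz_4 = 1.5; w_4 = 5; h_4 = 7.5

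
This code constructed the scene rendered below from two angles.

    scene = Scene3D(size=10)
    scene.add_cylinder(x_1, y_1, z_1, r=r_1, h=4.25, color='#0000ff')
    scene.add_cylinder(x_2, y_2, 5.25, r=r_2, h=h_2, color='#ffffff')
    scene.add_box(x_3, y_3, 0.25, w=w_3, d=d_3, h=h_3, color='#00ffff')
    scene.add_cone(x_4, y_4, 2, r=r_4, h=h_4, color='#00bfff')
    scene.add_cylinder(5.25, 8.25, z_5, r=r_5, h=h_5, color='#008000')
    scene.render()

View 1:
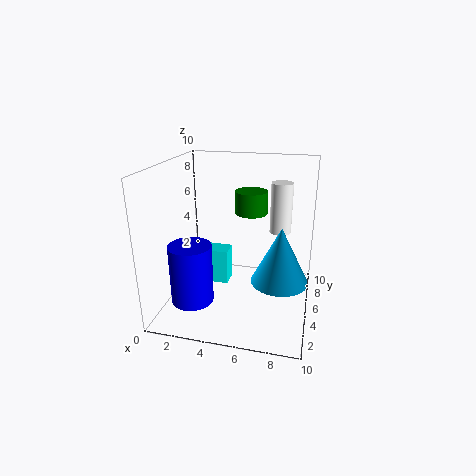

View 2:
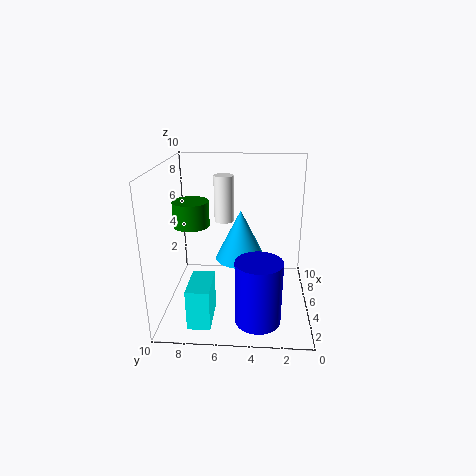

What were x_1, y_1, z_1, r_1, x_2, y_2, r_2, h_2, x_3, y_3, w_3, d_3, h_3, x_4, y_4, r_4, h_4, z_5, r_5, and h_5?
x_1 = 2; y_1 = 3.5; z_1 = 0.5; r_1 = 1.5; x_2 = 7.75; y_2 = 6.25; r_2 = 0.75; h_2 = 3.5; x_3 = 1; y_3 = 6.5; w_3 = 2.75; d_3 = 1.5; h_3 = 2.75; x_4 = 8; y_4 = 5; r_4 = 2; h_4 = 4; z_5 = 5.75; r_5 = 1.25; h_5 = 1.75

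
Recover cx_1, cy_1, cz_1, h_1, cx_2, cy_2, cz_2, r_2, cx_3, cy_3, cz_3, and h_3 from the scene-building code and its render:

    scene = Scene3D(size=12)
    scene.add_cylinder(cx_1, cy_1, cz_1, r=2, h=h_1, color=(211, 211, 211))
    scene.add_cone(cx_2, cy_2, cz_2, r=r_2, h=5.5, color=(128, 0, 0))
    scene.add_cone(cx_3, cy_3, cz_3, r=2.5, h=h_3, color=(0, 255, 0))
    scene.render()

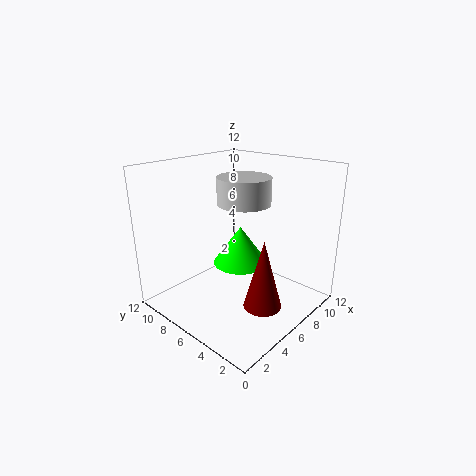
cx_1 = 5; cy_1 = 4.5; cz_1 = 9.5; h_1 = 2; cx_2 = 5; cy_2 = 2.5; cz_2 = 1.5; r_2 = 1.5; cx_3 = 8; cy_3 = 7.5; cz_3 = 2.5; h_3 = 3.5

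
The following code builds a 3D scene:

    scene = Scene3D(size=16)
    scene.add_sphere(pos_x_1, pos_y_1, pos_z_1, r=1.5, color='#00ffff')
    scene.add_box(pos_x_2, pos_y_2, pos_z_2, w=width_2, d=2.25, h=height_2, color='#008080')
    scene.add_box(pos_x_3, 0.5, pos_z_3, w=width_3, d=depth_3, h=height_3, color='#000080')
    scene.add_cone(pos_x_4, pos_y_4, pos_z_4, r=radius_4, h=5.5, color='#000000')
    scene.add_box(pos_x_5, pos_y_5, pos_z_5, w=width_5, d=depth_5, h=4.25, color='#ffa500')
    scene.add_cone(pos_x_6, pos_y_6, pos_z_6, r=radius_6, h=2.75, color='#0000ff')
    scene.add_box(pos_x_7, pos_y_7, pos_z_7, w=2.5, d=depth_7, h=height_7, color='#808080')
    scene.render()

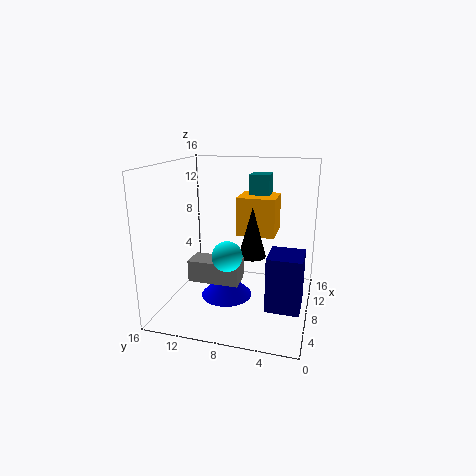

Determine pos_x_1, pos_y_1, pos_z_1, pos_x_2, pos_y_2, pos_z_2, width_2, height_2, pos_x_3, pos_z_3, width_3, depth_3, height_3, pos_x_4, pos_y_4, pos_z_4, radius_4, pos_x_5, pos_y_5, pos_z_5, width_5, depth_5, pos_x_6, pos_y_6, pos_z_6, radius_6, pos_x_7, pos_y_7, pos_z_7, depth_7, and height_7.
pos_x_1 = 3.25, pos_y_1 = 7.75, pos_z_1 = 7.75, pos_x_2 = 9.75, pos_y_2 = 5, pos_z_2 = 8.75, width_2 = 2.25, height_2 = 6, pos_x_3 = 3.5, pos_z_3 = 2, width_3 = 3.75, depth_3 = 3.5, height_3 = 5.75, pos_x_4 = 7.5, pos_y_4 = 6.25, pos_z_4 = 6.25, radius_4 = 1.5, pos_x_5 = 8, pos_y_5 = 4, pos_z_5 = 8.25, width_5 = 4, depth_5 = 4.25, pos_x_6 = 6, pos_y_6 = 8.75, pos_z_6 = 2, radius_6 = 2.75, pos_x_7 = 3.25, pos_y_7 = 6.75, pos_z_7 = 4.5, depth_7 = 5.25, height_7 = 2.25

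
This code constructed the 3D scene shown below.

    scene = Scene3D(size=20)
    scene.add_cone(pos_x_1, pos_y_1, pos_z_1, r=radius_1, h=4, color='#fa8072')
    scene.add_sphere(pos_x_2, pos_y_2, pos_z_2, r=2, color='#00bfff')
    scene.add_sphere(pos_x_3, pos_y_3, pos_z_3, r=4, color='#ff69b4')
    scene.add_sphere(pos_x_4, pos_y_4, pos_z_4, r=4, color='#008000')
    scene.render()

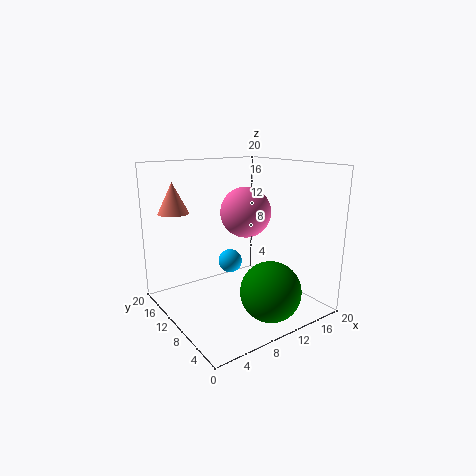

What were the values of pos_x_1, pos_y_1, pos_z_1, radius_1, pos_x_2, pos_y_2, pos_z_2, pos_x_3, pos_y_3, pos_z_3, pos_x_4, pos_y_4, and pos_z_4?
pos_x_1 = 2, pos_y_1 = 13, pos_z_1 = 14, radius_1 = 2, pos_x_2 = 14, pos_y_2 = 18, pos_z_2 = 3, pos_x_3 = 15, pos_y_3 = 15, pos_z_3 = 12, pos_x_4 = 11, pos_y_4 = 4, pos_z_4 = 4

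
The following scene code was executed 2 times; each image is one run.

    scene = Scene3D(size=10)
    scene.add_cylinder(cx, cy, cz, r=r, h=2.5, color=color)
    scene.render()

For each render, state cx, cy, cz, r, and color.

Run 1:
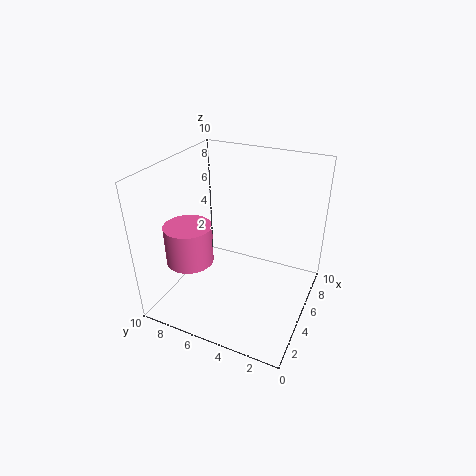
cx = 2; cy = 7; cz = 4.5; r = 1.5; color = 'hotpink'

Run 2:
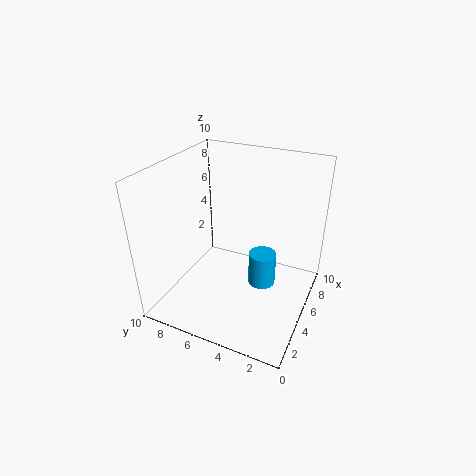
cx = 6; cy = 3.5; cz = 1; r = 1; color = 'deepskyblue'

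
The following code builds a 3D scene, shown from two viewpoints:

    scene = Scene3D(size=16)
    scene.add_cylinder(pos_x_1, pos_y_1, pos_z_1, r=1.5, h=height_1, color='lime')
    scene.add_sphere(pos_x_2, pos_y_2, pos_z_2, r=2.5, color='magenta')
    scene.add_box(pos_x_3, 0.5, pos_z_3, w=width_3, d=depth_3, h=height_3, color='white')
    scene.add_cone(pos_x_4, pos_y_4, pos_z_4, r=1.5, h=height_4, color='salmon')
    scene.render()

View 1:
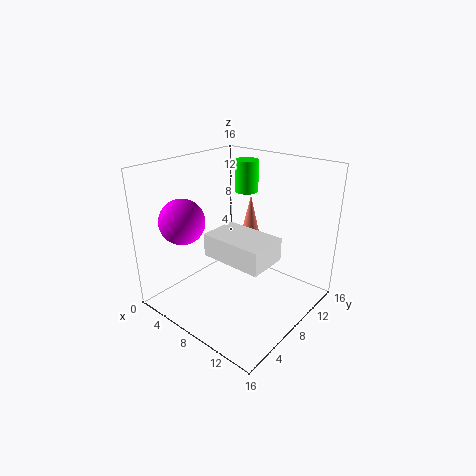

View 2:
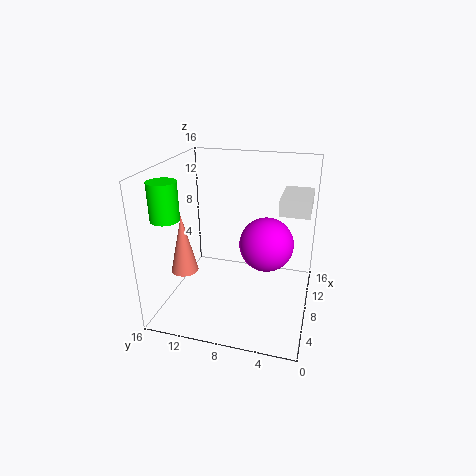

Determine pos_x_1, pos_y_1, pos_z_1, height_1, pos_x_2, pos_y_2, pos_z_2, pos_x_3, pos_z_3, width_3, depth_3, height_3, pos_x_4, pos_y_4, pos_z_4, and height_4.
pos_x_1 = 4
pos_y_1 = 14.5
pos_z_1 = 11
height_1 = 4
pos_x_2 = 3.5
pos_y_2 = 4
pos_z_2 = 10
pos_x_3 = 10.5
pos_z_3 = 10
width_3 = 5.5
depth_3 = 3.5
height_3 = 2
pos_x_4 = 5.5
pos_y_4 = 13.5
pos_z_4 = 4.5
height_4 = 6.5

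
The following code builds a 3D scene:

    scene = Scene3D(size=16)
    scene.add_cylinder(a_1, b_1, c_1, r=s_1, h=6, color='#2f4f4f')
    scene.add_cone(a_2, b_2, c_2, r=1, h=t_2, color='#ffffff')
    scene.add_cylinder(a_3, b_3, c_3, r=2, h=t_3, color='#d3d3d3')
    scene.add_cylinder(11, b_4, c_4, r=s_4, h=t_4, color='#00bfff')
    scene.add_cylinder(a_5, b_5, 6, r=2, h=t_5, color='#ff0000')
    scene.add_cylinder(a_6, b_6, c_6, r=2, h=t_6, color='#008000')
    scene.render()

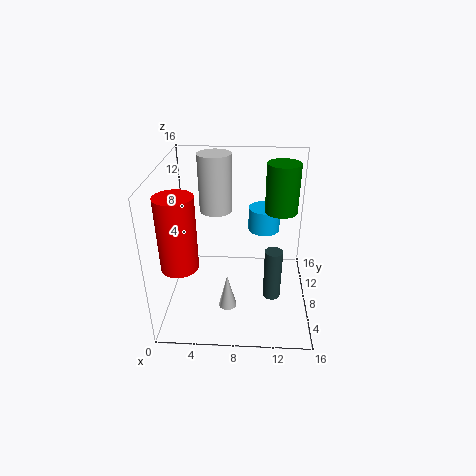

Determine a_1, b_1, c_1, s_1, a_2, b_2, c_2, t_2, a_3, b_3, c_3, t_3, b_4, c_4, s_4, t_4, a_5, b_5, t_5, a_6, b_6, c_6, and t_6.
a_1 = 12, b_1 = 7, c_1 = 1, s_1 = 1, a_2 = 7, b_2 = 5, c_2 = 1, t_2 = 4, a_3 = 5, b_3 = 13, c_3 = 9, t_3 = 7, b_4 = 14, c_4 = 6, s_4 = 2, t_4 = 3, a_5 = 2, b_5 = 5, t_5 = 8, a_6 = 13, b_6 = 13, c_6 = 9, t_6 = 6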